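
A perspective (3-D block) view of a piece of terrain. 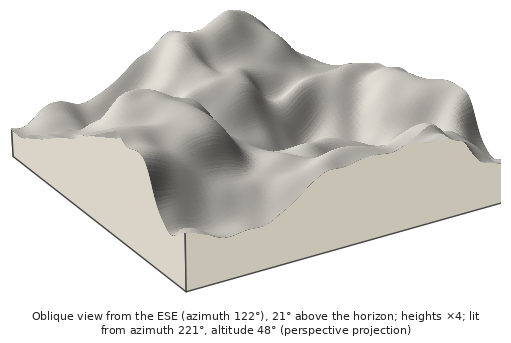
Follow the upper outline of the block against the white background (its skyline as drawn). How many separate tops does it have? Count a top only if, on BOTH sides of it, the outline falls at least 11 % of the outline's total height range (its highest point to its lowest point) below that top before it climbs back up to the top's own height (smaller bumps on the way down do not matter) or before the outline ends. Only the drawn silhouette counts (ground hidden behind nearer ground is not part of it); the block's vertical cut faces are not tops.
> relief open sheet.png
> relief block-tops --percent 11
1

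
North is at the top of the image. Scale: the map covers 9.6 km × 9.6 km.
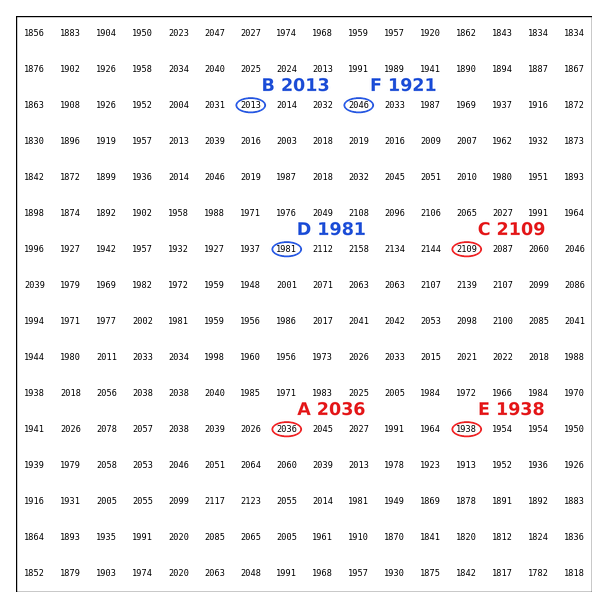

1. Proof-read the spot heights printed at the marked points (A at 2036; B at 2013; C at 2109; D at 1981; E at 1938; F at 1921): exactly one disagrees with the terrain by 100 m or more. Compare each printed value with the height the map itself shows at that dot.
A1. F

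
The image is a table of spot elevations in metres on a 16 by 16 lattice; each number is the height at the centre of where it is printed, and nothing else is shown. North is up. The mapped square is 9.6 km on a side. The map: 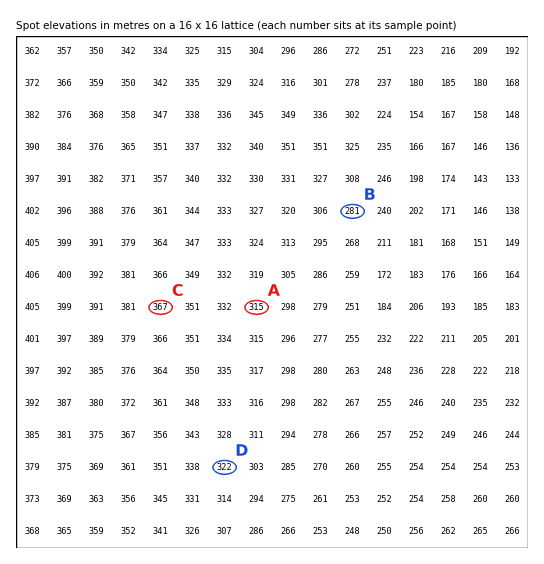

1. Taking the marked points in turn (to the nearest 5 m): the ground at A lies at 315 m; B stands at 280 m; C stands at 365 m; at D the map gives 320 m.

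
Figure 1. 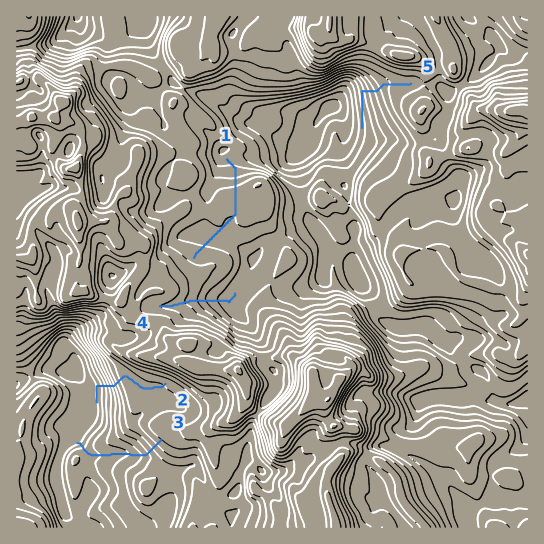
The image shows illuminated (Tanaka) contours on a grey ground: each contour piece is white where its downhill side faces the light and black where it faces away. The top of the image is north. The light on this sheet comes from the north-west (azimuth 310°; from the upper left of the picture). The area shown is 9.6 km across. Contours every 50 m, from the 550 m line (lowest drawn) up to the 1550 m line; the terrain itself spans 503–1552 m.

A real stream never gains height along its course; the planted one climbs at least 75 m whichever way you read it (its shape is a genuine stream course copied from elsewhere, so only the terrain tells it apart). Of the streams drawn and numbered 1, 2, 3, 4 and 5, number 1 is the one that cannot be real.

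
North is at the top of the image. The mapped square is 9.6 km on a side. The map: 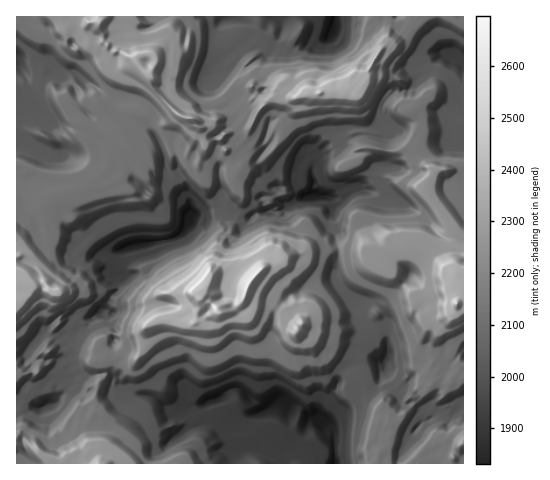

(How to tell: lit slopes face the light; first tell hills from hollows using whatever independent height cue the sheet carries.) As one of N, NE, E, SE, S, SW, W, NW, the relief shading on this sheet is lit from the NW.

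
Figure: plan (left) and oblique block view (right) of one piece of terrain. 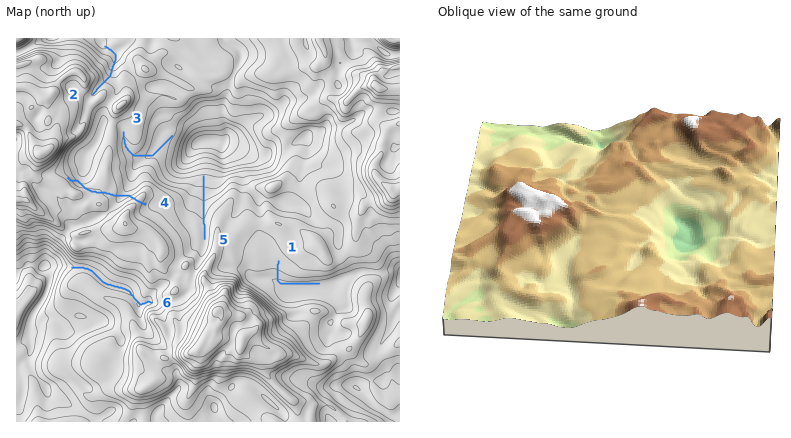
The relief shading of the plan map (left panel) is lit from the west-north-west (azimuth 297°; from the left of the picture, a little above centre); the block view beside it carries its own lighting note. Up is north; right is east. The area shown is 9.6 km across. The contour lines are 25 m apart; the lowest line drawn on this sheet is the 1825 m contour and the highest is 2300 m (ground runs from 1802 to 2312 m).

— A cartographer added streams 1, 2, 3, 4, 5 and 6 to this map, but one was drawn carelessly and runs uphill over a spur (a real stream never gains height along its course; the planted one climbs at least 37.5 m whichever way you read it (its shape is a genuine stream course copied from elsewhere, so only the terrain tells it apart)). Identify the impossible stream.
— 4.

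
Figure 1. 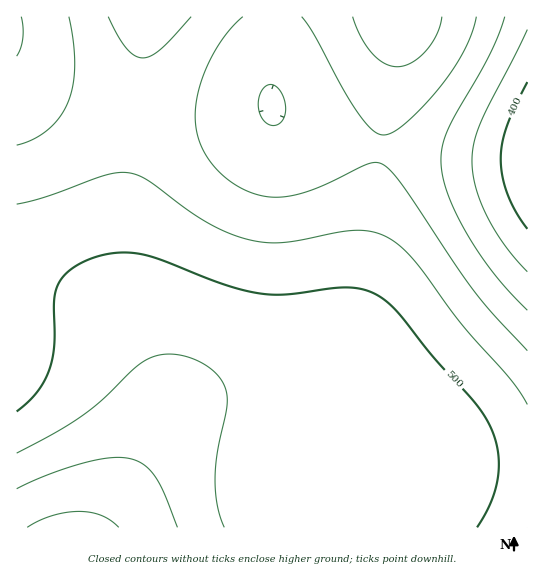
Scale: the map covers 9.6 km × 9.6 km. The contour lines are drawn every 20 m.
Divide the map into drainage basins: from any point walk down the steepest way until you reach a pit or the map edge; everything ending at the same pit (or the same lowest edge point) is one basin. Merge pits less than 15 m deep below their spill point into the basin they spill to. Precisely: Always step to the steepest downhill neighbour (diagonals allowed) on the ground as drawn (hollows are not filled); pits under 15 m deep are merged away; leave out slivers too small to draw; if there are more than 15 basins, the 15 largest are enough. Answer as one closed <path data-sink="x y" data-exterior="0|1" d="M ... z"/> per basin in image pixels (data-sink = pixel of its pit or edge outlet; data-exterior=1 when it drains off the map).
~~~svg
<path data-sink="527 155" data-exterior="1" d="M527 16l-128 1-3 36-15 80-21 153-15 63-12 29-8 7-31-2-56 5-29 8-18 8-19 15-17 22-41 68 26-50 16-41 1-29-8-26-18-28-20-18-16-10-40-16-29-6-10 1 1 242 511-1z"/><path data-sink="271 105" data-exterior="0" d="M398 16l-253 1-21 182-1 71 8 32 25 60 5 33-2 19-6 16-26 57 36-57 12-14 16-12 18-8 29-8 56-5 31 2 8-7 12-29 15-63 21-153 16-90z"/><path data-sink="17 30" data-exterior="1" d="M145 16l-129 1 0 268 34 4 29 10 23 12 17 13 21 23 13 26 4 16 0 30 4-24-2-22-7-23-21-48-8-32 1-71 19-149z"/>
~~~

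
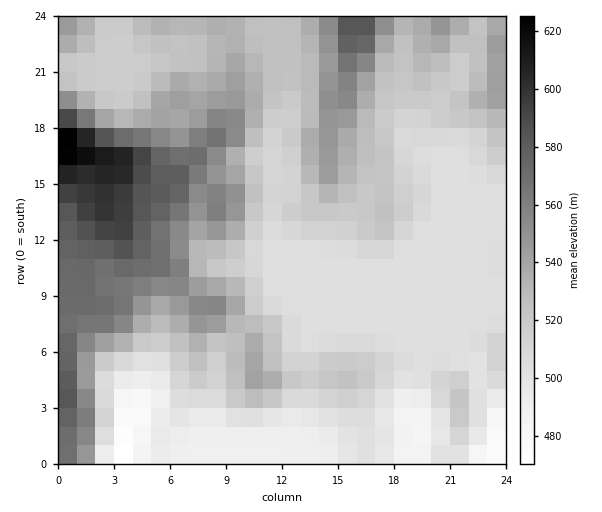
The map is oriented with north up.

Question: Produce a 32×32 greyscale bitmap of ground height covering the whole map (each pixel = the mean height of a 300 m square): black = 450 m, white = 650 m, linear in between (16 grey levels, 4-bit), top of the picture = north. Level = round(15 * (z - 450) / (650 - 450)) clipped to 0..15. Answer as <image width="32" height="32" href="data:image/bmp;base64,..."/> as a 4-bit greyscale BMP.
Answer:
<image width="32" height="32" href="data:image/bmp;base64,Qk12AgAAAAAAAHYAAAAoAAAAIAAAACAAAAABAAQAAAAAAAACAAATCwAAEwsAABAAAAAAAAAAAAAAABEREQAiIiIAMzMzAERERABVVVUAZmZmAHd3dwCIiIgAmZmZAKqqqgC7u7sAzMzMAN3d3QDu7u4A////AJhjEjMzMzMzMzM0QzI0QyKZYyIzMzMzMzMzREQyNEQimXQiMzMzMzMzM0REMjRVMql0IiNENEREM0REQzI0VTKpdCIjRERWZURFVUQzNWUzqWQzM0VVVnZVVVVUREVURKhkQzRVVWd2VVVlVUREVEWoZVREVlVnZVVVVVVERERFqXdlVVZlZmVERERERERERZmIh2ZndmZlRERERERERESZmZdmd4hmVUREREREREREmZmYd3iIdlRERERERERERJmZmIiHd2VERERERERERESZmZmZl2ZVREREREREREREmZmqmYdlVURERERERERERJqqqpmGZmVEREREVURERESqq7qZh3d1REVVVVVUREREqru6mZeIdlRVVVVmVERERKu7uqqYiIZVVVVVVlVERES7u7qqqIiGVVVmZVVVREREy7zLqqmHdlVVd2ZlVURERNzMy6mZh2VVVnd2ZVRERFXtzLupiZh2VVZ3dmVERERV3LmYiHiZh1VWd3ZlRFREVrqHZnd3iIdlVnd2ZVVVVWaYZVZnd3d3ZVVoh2VVVWZndlVVZ3d3d2ZWeIdlVVVWd1VVVVZmZ3dmZmiIZVZlVWdVVVVVZmZ2ZmZnmHZWZlVnZlVVVVVmZmZmZ5qGZmZVZ3dlVWZmZmZmZniql2Z3ZWd3ZVZmZmZmZmZ4q5dmd3Zn"/>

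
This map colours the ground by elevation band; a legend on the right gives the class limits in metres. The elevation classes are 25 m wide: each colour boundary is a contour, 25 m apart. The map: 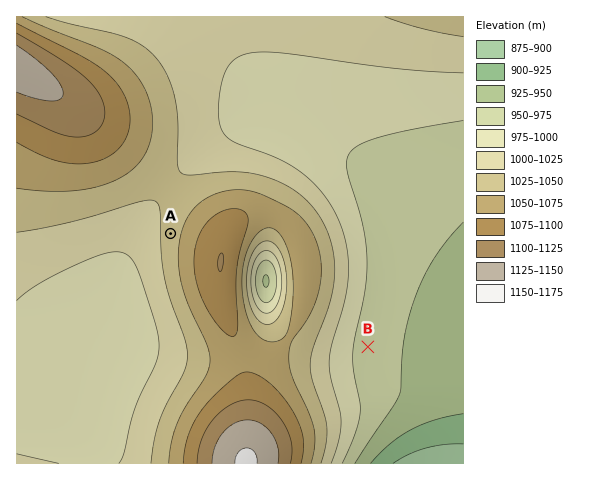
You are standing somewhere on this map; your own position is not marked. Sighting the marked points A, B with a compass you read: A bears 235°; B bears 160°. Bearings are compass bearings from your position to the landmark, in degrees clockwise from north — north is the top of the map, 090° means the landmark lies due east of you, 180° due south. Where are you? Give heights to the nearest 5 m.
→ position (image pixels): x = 295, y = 147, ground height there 990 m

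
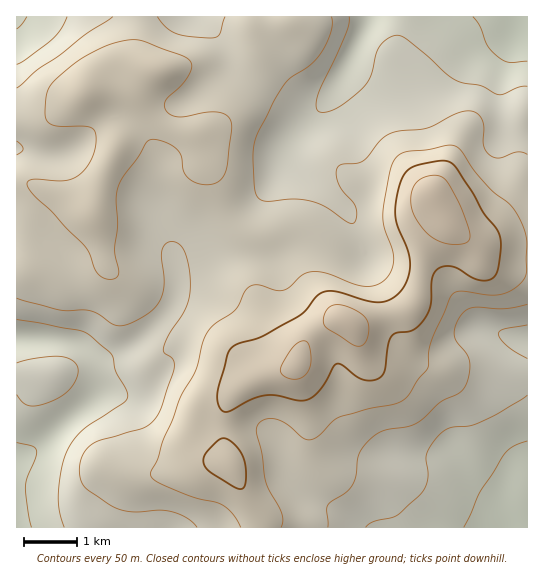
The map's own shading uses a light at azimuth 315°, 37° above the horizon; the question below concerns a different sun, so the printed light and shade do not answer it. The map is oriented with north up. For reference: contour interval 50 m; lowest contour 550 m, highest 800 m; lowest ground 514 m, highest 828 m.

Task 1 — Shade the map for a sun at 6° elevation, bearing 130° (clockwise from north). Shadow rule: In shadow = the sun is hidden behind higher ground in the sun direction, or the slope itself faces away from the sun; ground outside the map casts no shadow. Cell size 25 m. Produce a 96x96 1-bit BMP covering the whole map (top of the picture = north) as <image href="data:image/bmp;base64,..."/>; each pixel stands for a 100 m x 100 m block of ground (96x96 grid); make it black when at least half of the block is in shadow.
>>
<image width="96" height="96" href="data:image/bmp;base64,Qk2+BAAAAAAAAD4AAAAoAAAAYAAAAGAAAAABAAEAAAAAAIAEAAATCwAAEwsAAAIAAAAAAAAA////AAAAAAAAAAAAAAAAAAAAAAAAAAAAAAAAAAAAAAAAAAAAAAAAAAAAAAAAAAAAAAAAAAAAAAAAAAAAAAAAAAAAAAAAAAAAAAAAAAAAAAAAAAAAAAAAAAAAAAAAgAAAAAAAAAAAAAABwAAAAAAAAAAAAAAB4AAAAAAAAAAAAAAD4AAAAAAAAAAAAAAD8AAAAAAAAAAAAAAH+AAAAAAAAAAAAAAH/AAAAAAAAAAAAAAH/gAAAAAAAAAAAAAH/gAAAAAAAAAAAAAH/wA4AAAAAAAAAAAH/4B8AAAAAAAAAAAD/4D8AAAAAAAAAAAB/8H+AAAAAAAAAAAA/8P+AAAAAAAAAAAAH4P/AAAAAAAAAAAAAAf/AAAAAAAAAAAAAAf/AAAAAAAAAAAAAAf/gAAAAAAAAAAAAAP/wAAAAAAAAAAAAAH/wAAAAAAAAAAAAAB/4AAAAAAAAAAAAAB/4AAAAAAAAAAAAAA/8AAAAAAAAAAAAAAf8AAAAAAAAAAAAAAP8AAAAAAAAAAAAAAD+AAAAAAAAAAAAAAD+AAAAAAAAAAAAAAB+AAAAAAAAAAAAAAB/ABwAAAAAAAAAAAA/gD4AAAAAAAAAAAA/gD8AAAAAAAAAAAA/gD+AAAAAAAAAAAAeAD/wAAAAAAAAAAAAAB/4AAAAAAAAAAAAAB/8AAAAAAAAAAAAAA/+AAAAAAAAAAAAAA/+D8AAAAAAAAAAAA/8H+AAAAAAAAAAAA/4H/AAAAAAAAAAAA/gP/AAAAAAAAAAAA+AP/AAAAAAAAAAAA4AP/AAAAAAAAAAAAAAH/AAAAAAAAAAAAAAH/AAAAAAAAAAAAAAD+AAAAAAAAAAAAAAB8AAAAAAAAAAAAAAAgAAAAAAAAAAAAAAAAAAAAAAAAAAAAAAAAAAAAAAAAAAAAAAAYAAAAAAAAAAAAAAA8AAAAAAAAAAAAAAB8AAAAAAAAAAAAAAD+AAAAAAAAAAAAAAH+AAAAAAAAAAAAAAH/AAAAAAAAAAAAAAH/AAAAAAAAAAAAAAP/gAAAAAAAAAAAAAP/wAAAAAAAAAAAAAP/8AAAAAAAAAAAAAP/+AAAADAAAAAAAAf//AAAADgAAAAAAAf//AAAADwAAAAAAAf//gAAADwAAAAAAA///gAAAAwAAAAAAA///gAAAAAAAAAAAA///gAAAAAAAAAAAB///AAAAAAAAAAAAB//8AAAAAAAAAAAAB/+AAAAAAAAAAAAAB/gAAAAAAAAAAAAAA4AAAAAAAAAAAAAAAAAAAAAAAAAAAAAAAAAAAAAAAAAAAAAAAAAAAAAAAAAAAAAAAAAAAABwAAAAAAAAAAAAAAD4QAAAAAAAAAAAAAD/4AAAAAAAAAAAAAD/8AAAAAAAAAAAAAD/8AAAAAAAAAAAAAD/+AAAAAAAAAAAAAD//AAAAAAAAAAAAAD//wAAAAAAAAAAAAD//4AAAAAAAAAAAAD//+AAAAAAAAAAAAD//+AAAAAAAAAAAAD//8AAAAAAAAAAAAD//gAAAAAAAAAAAAD/8AAAAAAAAAAAAAA="/>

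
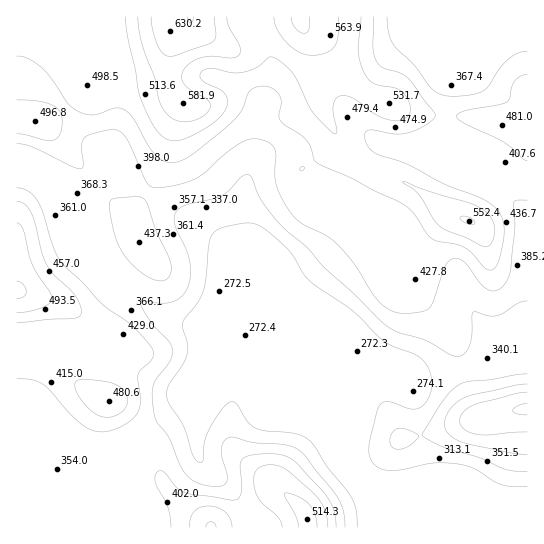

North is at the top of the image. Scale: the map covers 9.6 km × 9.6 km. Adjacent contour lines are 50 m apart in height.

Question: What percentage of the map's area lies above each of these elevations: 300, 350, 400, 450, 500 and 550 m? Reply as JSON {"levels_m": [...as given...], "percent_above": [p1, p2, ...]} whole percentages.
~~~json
{"levels_m": [300, 350, 400, 450, 500, 550], "percent_above": [82, 72, 48, 25, 10, 3]}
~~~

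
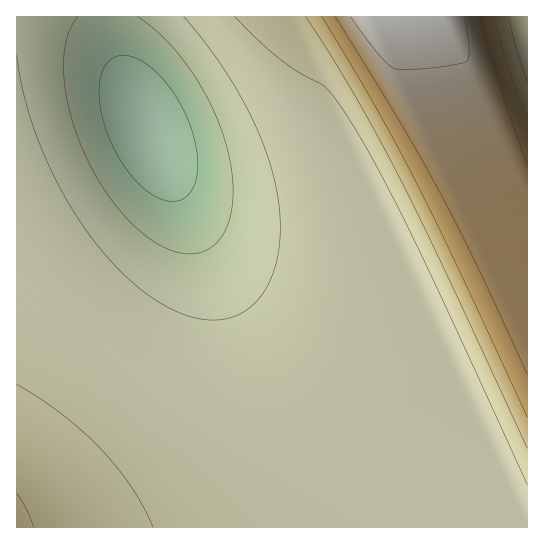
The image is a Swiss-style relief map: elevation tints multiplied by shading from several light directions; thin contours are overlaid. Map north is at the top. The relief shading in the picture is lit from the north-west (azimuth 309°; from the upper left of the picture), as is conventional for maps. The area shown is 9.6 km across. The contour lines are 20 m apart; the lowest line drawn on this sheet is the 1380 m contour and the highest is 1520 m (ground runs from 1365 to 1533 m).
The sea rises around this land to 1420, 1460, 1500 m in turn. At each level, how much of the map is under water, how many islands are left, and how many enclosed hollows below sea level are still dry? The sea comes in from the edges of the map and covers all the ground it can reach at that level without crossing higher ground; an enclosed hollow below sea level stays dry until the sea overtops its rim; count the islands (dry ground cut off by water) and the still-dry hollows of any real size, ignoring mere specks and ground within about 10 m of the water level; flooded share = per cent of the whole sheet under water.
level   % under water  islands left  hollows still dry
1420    22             0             0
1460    83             0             0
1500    89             0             0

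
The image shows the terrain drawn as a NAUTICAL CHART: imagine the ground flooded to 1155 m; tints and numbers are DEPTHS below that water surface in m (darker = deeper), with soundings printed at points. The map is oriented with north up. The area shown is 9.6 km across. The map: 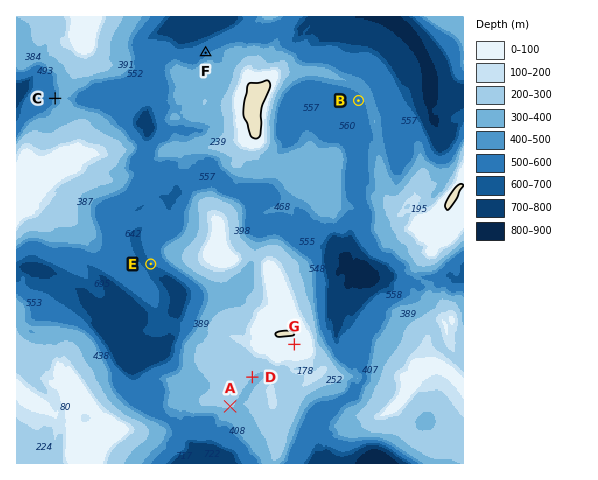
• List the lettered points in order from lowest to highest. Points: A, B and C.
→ B C A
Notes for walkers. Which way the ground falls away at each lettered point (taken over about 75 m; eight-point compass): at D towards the SE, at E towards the SW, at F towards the NW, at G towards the S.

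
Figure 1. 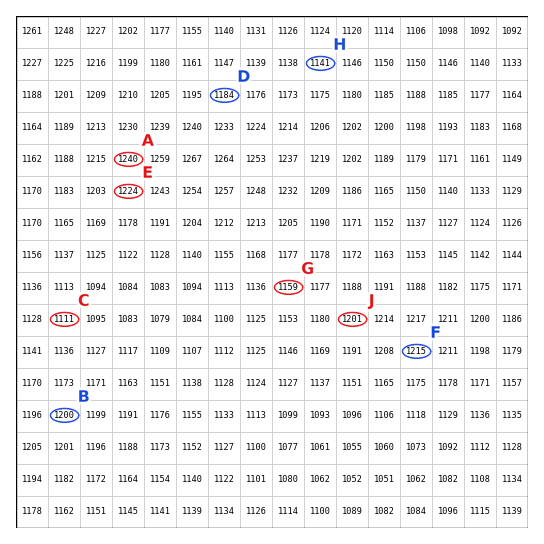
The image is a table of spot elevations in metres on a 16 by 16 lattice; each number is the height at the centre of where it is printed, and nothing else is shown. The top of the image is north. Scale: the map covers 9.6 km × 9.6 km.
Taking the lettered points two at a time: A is higher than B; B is higher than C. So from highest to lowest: A B C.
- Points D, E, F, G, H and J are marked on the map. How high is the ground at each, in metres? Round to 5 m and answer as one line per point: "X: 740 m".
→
D: 1185 m
E: 1225 m
F: 1215 m
G: 1160 m
H: 1140 m
J: 1200 m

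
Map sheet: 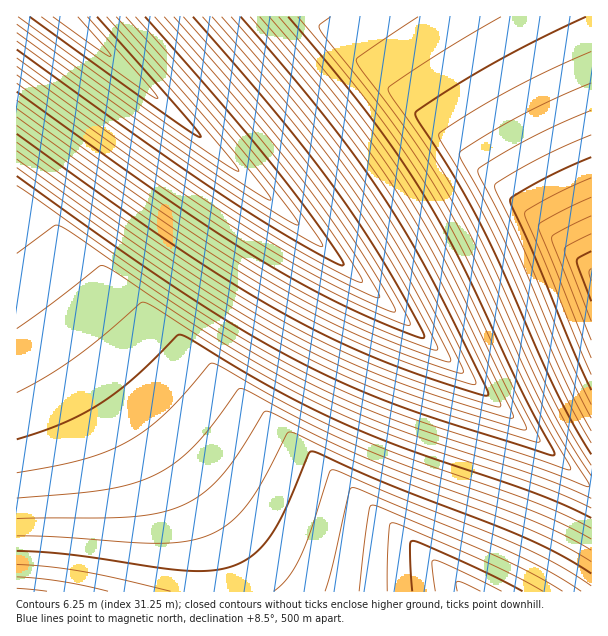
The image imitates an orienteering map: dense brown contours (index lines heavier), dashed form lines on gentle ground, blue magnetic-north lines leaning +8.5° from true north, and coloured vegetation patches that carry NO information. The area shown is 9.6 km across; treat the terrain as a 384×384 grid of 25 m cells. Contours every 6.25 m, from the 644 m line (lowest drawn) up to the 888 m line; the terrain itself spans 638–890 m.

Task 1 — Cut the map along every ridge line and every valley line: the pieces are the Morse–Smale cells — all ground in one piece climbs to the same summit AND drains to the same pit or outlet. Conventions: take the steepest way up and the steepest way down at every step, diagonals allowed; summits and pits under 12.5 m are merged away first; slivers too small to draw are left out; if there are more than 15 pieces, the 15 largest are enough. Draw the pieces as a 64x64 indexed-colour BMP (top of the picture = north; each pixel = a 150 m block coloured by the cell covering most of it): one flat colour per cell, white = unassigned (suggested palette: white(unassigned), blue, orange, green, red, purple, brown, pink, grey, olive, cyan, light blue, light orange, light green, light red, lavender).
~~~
<image width="64" height="64" href="data:image/bmp;base64,Qk12CAAAAAAAAHYAAAAoAAAAQAAAAEAAAAABAAQAAAAAAAAIAAATCwAAEwsAABAAAAAAAAAA////ALR3HwAOf/8ALKAsACgn1gC9Z5QAS1aMAMJ34wB/f38AIr28AM++FwDox64AeLv/AIrfmACWmP8A1bDFADMzMzMzMzMzMzMzMRERERERERERERERERERERERERERMzMzMzMzMzMzMzMxEREREREREREREREREREREREREREzMzMzMzMzMzMzMzERERERERERERERERERERERERERETMzMzMzMzMzMzMzMRERERERERERERERERERERERERERMzMzMzMzMzMzMzMREREREREREREREREREREREREREREzMzMzMzMzMzMzMxERERERERERERERERERERERERERETMzMzMzMzMzMzMxERERERERERERERERERERERERERERMzMzMzMzMzMzMzEREREREREREREREREREREREREREREzMzMzMzMzMzMzERERERERERERERERERERERERERERETMzMzMzMzMzMzMRERERERERERERERERERERERERERERMzMzMzMzMzMzMREREREREREREREREREREREREREREREzMzMzMzMzMzMxERERERERERERERERERERERERERERETMzMzMzMzMzMxERERERERERERERERERERERERERERESMzMzMzMzMzMxERERERERERERERERERERERERERERESIzMzMzMzMzMzERERERERERERERERERERERERERERESIjMzMzMzMzMzERERERERERERERERERERERERERERESIiMzMzMzMzMzEREREREREREREREREREREREREREREiIiIzMzMzMzMzMREREREREREREREREREREREREREREiIiIjMzMzMzMzMREREREREREREREREREREREREREREiIiIiMzMzMzMzMREREREREREREREREREREREREREREiIiIiIzMzMzMzMREREREREREREREREREREREREREREiIiIiIjMzMzMzMxEREREREREREREREREREREREREREiIiIiIiMzMzMzMxEREREREREREREREREREREREREREiIiIiIiIzMzMzMxEREREREREREREREREREREREREREiIiIiIiIjMzMzMxEREREREREREREREREREREREREREiIiIiIiIiMzMzMzERERERERERERERERERERERERERIiIiIiIiIiIzMzMzERERERERERERERERERERERERERIiIiIiIiIiIjMzMzERERERERERERERERERERERERERIiIiIiIiIiIiMzMzERERERERERERERERERERERERERIiIiIiIiIiIiIzMzMRERERERERERERERERERERERERIiIiIiIiIiIiIjMzMRERERERERERERERERERERERERIiIiIiIiIiIiIiMzMRERERERERERERERERERERERERIiIiIiIiIiIiIiIzMRERERERERERERERERERERERERIiIiIiIiIiIiIiIjMxERERERERERERERERERERERERIiIiIiIiIiIiIiIiMxERERERERERERERERERERERESIiIiIiIiIiIiIiIiIxERERERERERERERERERERERESIiIiIiIiIiIiIiIiIhERERERERERERERERERERERESIiIiIiIiIiIiIiIiIiERERERERERERERERERERERESIiIiIiIiIiIiIiIiIiIRERERERERERERERERERERESIiIiIiIiIiIiIiIiIiIhERERERERERERERERERERESIiIiIiIiIiIiIiIiIiIiERERERERERERERERERERESIiIiIiIiIiIiIiIiIiIiIRERERERERERERERERERESIiIiIiIiIiIiIiIiIiIiIhERERERERERERERERERESIiIiIiIiIiIiIiIiIiIiIiEREREREREREREREREREiIiIiIiIiIiIiIiIiIiIiIiIREREREREREREREREREiIiIiIiIiIiIiIiIiIiIiIiIhEREREREREREREREREiIiIiIiIiIiIiIiIiIiIiIiIiEREREREREREREREREiIiIiIiIiIiIiIiIiIiIiIiIiIREREREREREREREREiIiIiIiIiIiIiIiIiIiIiIiIiIhEREREREREREREREiIiIiIiIiIiIiIiIiIiIiIiIiIiEREREREREREREREiIiIiIiIiIiIiIiIiIiIiIiIiIiIREREREREREREREiIiIiIiIiIiIiIiIiIiIiIiIiIiIhERERERERERERIiIiIiIiIiIiIiIiIiIiIiIiIiIiIiERERERERERERIiIiIiIiIiIiIiIiIiIiIiIiIiIiIiIRERERERERERIiIiIiIiIiIiIiIiIiIiIiIiIiIiIiIhERERERERERIiIiIiIiIiIiIiIiIiIiIiIiIiIiIiIiERERERERERIiIiIiIiIiIiIiIiIiIiIiIiIiIiIiIiIRERERERERIiIiIiIiIiIiIiIiIiIiIiIiIiIiIiIiIhERERERERIiIiIiIiIiIiIiIiIiIiIiIiIiIiIiIiIiERERERERIiIiIiIiIiIiIiIiIiIiIiIiIiIiIiIiIiIRERERERIiIiIiIiIiIiIiIiIiIiIiIiIiIiIiIiIiIhERERESIiIiIiIiIiIiIiIiIiIiIiIiIiIiIiIiIiIiERERESIiIiIiIiIiIiIiIiIiIiIiIiIiIiIiIiIiIiIRERESIiIiIiIiIiIiIiIiIiIiIiIiIiIiIiIiIiIiIhERESIiIiIiIiIiIiIiIiIiIiIiIiIiIiIiIiIiIiIi"/>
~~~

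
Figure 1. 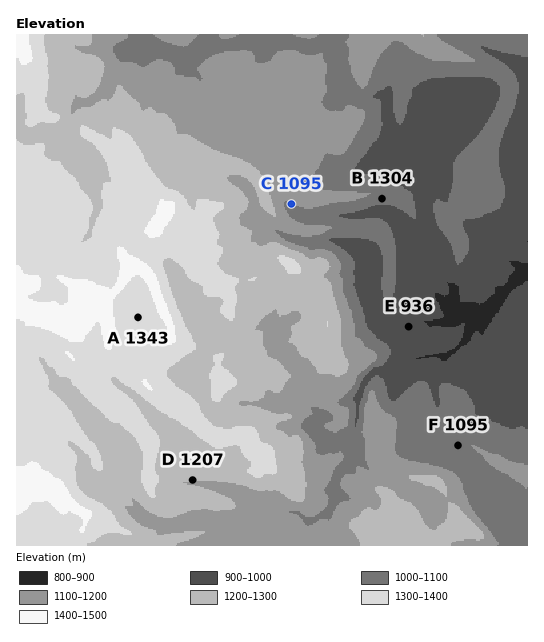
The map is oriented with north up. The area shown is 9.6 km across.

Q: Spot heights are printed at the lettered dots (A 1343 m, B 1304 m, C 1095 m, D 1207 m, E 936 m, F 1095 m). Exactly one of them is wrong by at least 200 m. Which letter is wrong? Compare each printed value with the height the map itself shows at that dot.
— B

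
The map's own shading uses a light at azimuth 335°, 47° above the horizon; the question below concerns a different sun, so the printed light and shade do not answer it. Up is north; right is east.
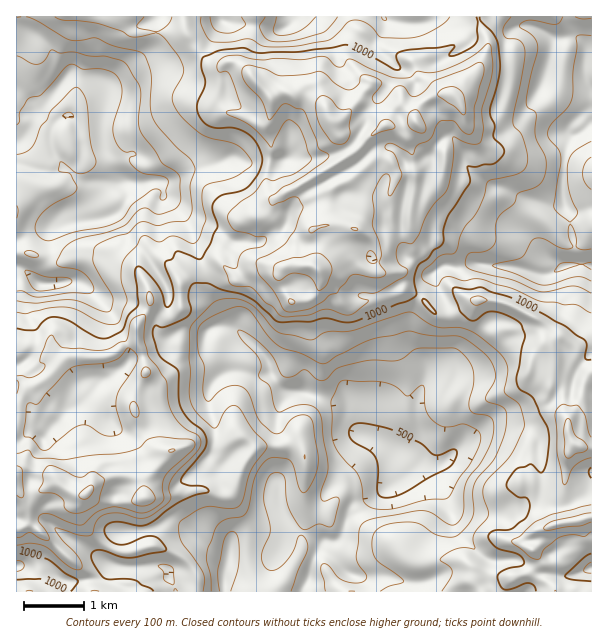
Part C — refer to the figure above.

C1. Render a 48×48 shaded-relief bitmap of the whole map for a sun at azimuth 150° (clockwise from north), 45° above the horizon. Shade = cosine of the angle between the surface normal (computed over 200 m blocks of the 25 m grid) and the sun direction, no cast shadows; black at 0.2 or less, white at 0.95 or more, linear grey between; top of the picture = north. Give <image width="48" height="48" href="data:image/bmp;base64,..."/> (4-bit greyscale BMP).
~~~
<image width="48" height="48" href="data:image/bmp;base64,Qk32BAAAAAAAAHYAAAAoAAAAMAAAADAAAAABAAQAAAAAAIAEAAATCwAAEwsAABAAAAAAAAAAAAAAABEREQAiIiIAMzMzAERERABVVVUAZmZmAHd3dwCIiIgAmZmZAKqqqgC7u7sAzMzMAN3d3QDu7u4A////ACaJunZ3eaqruomIvJl0V4m7l4qqrdp3UzebzJiJmaqqu4mYrKmYiJq8uYmYaLyruJq7y7y83cupy5qpm8iamau7uoiKmJy87u3Lq9yrzcub3Jq6msmZd5qph1aauq3bzv7bzuupmaq83bu7qsy5dniJhTRnd3ru3c293/7d7czM3ty7q8zKdCNXdkJFVDSL3bzM3//t//7t7/26q8vLhBATV2RXiGM1Vszbrf/b3/7u3f3Km8usqFMiV2Vpu6h4dLq7mM24m927u93Kityqu6hlZlNGm7qKubmIdXu5i+/Jmb7smd25q7qYdkECWKmKzIhEZVeIiu/8qa7+ucy5mrqqqWIBJYh672Y0Z1VneK7+u6zuy7upiaqqvKYiNIhn3nd1eHZndmacurmZmqqpmru7vMpjRXhVqrqneJmJmHZGiJh2WKvLu7vLvNynVnhmmbvKiJqauqhmd4mYRHrMy7u7u8zLh4h2irzLqZmJq7qYdomqY1rMu7q6mrqsupmGeqvMuph3u7u6dXmruZzczLu7mZlnmrqoeZm8y6llq6zMp3mq3c3u3czMqZmFV6u7mIib3dyleYvLypqqzd7+3d3MuqmYZYq7uJmZqqvbh5q6u6q7zc3v7d3dzLuql2q7ypiZh2RruqvKqqq7zN3e7t3e7ty7uXirqmZoh2MWzMzdqqqr3d3u/u3d7u3LupmJiVQ1dlQRnc7v7cqb7/7u//7czd3su6h2iDEBNFVBbazf/+uZz//u7//suqvduoVniEEAA2h1apq979uprN/tze7siHZ4dTI1Znd1RoiHd6nMzNyru77t3e3bdlMSEjMRNKzNypmHeKm7qpqZu7zd3N3Nx2U0RXh0Nby6u5h2eYiImHZVeIm8y7u+/su7u8zMu6l2Z3d1eGZVeIZDRnm8zLzN7+7t3czMzah1IhEkZlVlabunV6q8zKzdzd3czMzLqsu5ZTEBNDRlaKzchXmqq7vM3NzMzMy6mM3cuphRJDRmZ3m8t2iIm8u83d3N3LupmLzdy7qVN1RWVDR6y5mqqry73t3c3My6qaq8zLqYeIZVRDFFerqru7zLvd3c3d3bmZmZq8y7q6hmVVI1Imu7u7u7rNze7t3biImqu8zLq7uZh3ZZcyWsu7u7q9zN7dzLdpqqu6q6qau7y6iLuHibzLvNys7czLqqZJmaq6qqqqu83cqsyonMrNze687sqqqqdKmZm7mZmqu83tq92om8qLy97s7buqzMqLqZq7mHeaqqvMut64iayGmazd3LzKzdy7upqrqHV5mImqqs7Id3und2vMzdvbm93MzJmqqYZoh2iZqqu5d3i5ZkaJvezdqczMzcmruph4h3iomYd3d3d3RWIUjOzNybzLze3Ny6mImHeXRWVVZ3ZEVoUQOczN2qzLvN7d3cupqXM0EAARNWVXdmhzE7u826zLvM3t3d26q4MAMgAAA1iHZEV4Y4qKu6vczM3dzMy5mpYzaGIAEkiXZmZniHqZvczczM3d3MuXiadVe7gzMkd3Z4h3eXy5zu3Q=="/>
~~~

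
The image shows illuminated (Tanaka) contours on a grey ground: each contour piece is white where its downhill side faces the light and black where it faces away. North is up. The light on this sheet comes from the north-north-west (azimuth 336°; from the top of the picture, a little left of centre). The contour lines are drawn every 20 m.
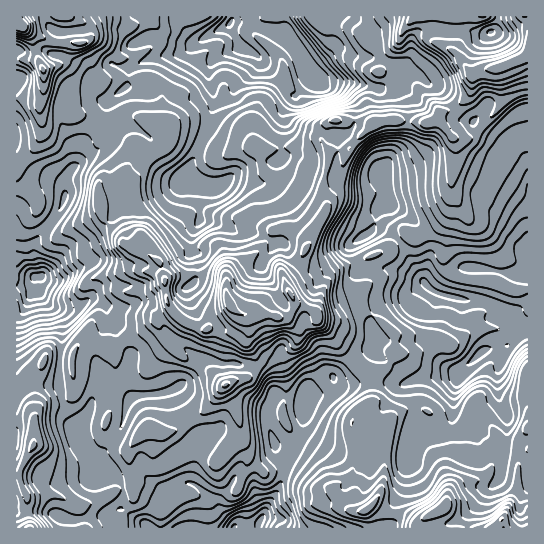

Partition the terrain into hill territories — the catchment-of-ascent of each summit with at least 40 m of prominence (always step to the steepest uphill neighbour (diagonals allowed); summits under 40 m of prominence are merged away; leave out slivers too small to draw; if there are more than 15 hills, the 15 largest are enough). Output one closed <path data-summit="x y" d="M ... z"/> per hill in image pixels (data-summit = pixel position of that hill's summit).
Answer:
<path data-summit="229 302" d="M329 16l-148 0-1 3 5 11 10 10 5 1-18 12-24 3-25 9-4 5-2 16-19 15-9 32-18 14-5 18-9 12-2 14-8-6-18 2-11 8-12 16 0 103 8-4 11-20 2-13 0 12 3 5 17 19 4 8 2 10-4 38 0 17 2 13 28 51 26 24 8 13-2 20-10 7 0 8 3 6 144 0 6-13-1-4 2 0 15-25 5-25 16-23 5-42 23-4 4-6 1-6 5 5 12 0 20-6 10 0 12 5 12 0 20-7 21-2 13 1 4-6 19-18 12-5 13-2 21-15-1-54-17-1-29-7-16 0-6 9-5 20-16-4-9-5-5-6 5-24 0-8-4-11-7-14-11-10-16-10-6-30-15 8-12 2-17-1-6-3 2-44 9-2 6-6 3-7 0-16-4-7-12-10-6-2-11 0-1-2 5-2 25 0 30 5 16-11 2-6-6-7-6-3-13-4-16 0-21-8-24 20 1 4-3-4 0-6 18-17z"/><path data-summit="527 53" d="M527 16l-197 0-1 30-18 17 2 9 8-11 17-12 20 8 21 2 14 5 4 5 2 6-18 13-30-5-25 0-5 2 1 2 11 0 6 2 12 10 4 7 0 16-3 7-6 6-9 2-2 44 6 3 17 1 12-2 15-8 6 30 16 10 12 11 9 20 1 12-5 19 1 8 8 6 13 5 9 1 4-20 6-9 16 0 29 7 18 0z"/><path data-summit="502 519" d="M527 331l-20 14-13 2-12 5-19 18-4 6-13-1-21 2-20 7-12 0-12-5-10 0-20 6-12 0-5-5-1 6-4 6-24 5-2 18 1 15 13 10 24 12 40-1 24 2 2 2 1 8-4 22-5 13-8 11-2 19 138 0z"/><path data-summit="17 17" d="M179 16l-163 1 1 194 11-16 11-8 18-2 8 6 2-14 9-12 5-18 18-14 9-32 19-15 2-16 4-5 25-9 24-3 18-12-5-1-10-10z"/><path data-summit="30 527" d="M37 277l-2 13-11 20-8 5 0 212 97 1-2-14 10-7 2-20-8-13-26-24-28-51-2-13 4-55-2-10-4-8-17-19-3-5z"/><path data-summit="367 509" d="M303 424l-2 14-16 23-5 25-12 19-9 18 0 4 128 1 4-19 12-19 5-27-1-8-2-2-24-2-40 1-32-17-5-5z"/><path data-summit="226 385" d="M210 360l-9 0-12 17-16 13 4 13 21 33 4 1 12-5 5 0 17 10 7 12 0 8-8 16 15 6 4 5 3-16 18-18 1-5-8-27 0-13 5-12-1-15-11-14-6-2-33-3z"/>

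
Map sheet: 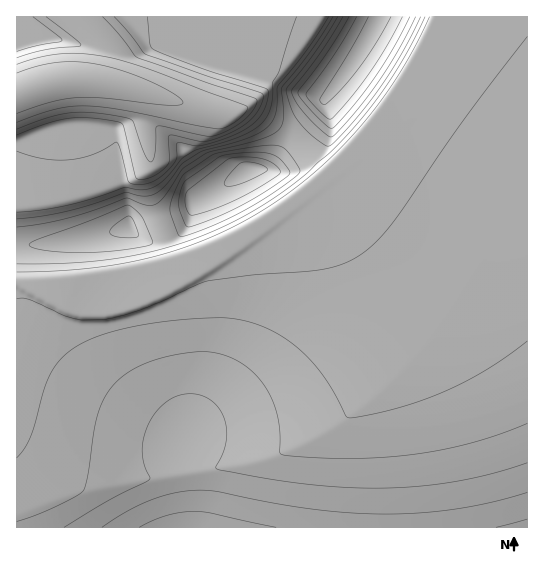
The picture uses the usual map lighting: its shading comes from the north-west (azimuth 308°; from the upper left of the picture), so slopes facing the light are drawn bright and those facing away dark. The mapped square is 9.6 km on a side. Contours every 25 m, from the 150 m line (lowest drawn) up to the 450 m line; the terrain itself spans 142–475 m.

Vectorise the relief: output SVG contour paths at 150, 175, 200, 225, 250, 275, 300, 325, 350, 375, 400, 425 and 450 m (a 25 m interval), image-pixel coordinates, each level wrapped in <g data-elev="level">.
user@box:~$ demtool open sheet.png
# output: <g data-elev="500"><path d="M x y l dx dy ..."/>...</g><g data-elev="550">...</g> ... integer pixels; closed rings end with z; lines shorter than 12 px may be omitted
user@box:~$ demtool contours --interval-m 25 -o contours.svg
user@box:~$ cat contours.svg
<g data-elev="150"><path d="M391 17l-17 29-17 25-22 24-9 9-3 1-3-3 0-4 30-47 18-34"/></g><g data-elev="175"><path d="M139 527l28-12 27-4 16 2 66 14"/><path d="M496 527l31-8"/><path d="M226 186l-2-3 2-4 15-16 5-1 9 1 9 3 3 3-3 4-18 9-13 4z"/><path d="M402 17l-16 30-20 31-27 33-6 7-4 1-17-16-6-9 29-40 22-37"/></g><g data-elev="200"><path d="M102 527l23-14 22-12 22-7 21-3 27 0 54 12 46 7 66 4 38-1 36-4 36-7 34-10"/><path d="M190 215l-5-12 0-6 2-6 41-32 13-2 20 1 10 4 9 8 0 3-4 4-36 21-29 12-17 5z"/><path d="M410 17l-17 32-20 31-24 31-14 15-4 2-5-3-13-13-12-14-3-5 30-42 21-34"/></g><g data-elev="225"><path d="M64 527l44-26 42-22-6-14-2-12 1-12 4-14 7-12 9-10 10-7 12-4 12 0 10 4 10 7 6 10 3 11 1 11-3 14-8 16 4 3 90 15 40 3 37 0 36-2 36-5 35-8 33-10"/><path d="M117 237l-7-3 0-3 1-2 13-11 6-2 5 9 3 12-8 1z"/><path d="M187 227l-3-5-5-16 0-9 4-12 4-6 33-22 25-4 22 0 12 5 10 12 1 4-3 3-37 24-35 17z"/><path d="M416 17l-19 36-22 33-29 37-12 12-4 2-12-10-14-14-9-12-3-10 29-40 22-34"/></g><g data-elev="250"><path d="M17 521l34-12 22-11 10-7 5-16 8-56 5-14 7-14 11-12 15-10 19-8 22-6 26-3 16 1 18 7 17 11 13 15 9 17 5 23 1 27 5 2 66 4 63-5 29-5 30-6 27-9 27-11"/><path d="M53 251l-17-2-7-4 9-6 47-16 42-18 7 4 8 8 11 25-2 3-4 1-37 5-29 2z"/><path d="M179 236l-9-25 0-6 4-11 9-19 28-20 8-2 32-6 26-2 9 5 13 17 1 4-4 6-44 29-43 21-23 9z"/><path d="M421 17l-20 38-24 37-31 38-13 14-6 2-16-11-14-16-6-12-5-17 31-40 21-33"/></g><g data-elev="275"><path d="M17 458l7-9 6-11 16-53 5-13 7-10 11-11 15-9 19-8 23-6 44-7 48-3 21 2 23 6 24 13 22 19 20 25 18 33 4 2 48-10 47-17 41-21 41-29"/><path d="M17 227l25-3 28-7 56-19 19 7 9 0 5-3 6-6 18-27 22-15 51-13 19-8 6-6 2-8-1-32 29-36 22-34"/><path d="M425 17l-15 30-16 27-19 27-20 25-22 24-27 24-22 17-25 16-26 15-27 12-29 11-30 8-28 5-33 4-69 2"/></g><g data-elev="300"><path d="M17 298l12 1 33 16 12 4 8 1 23 0 36-10 66-29 46-6 65-5 19-4 14-6 20-14 20-21 71-103 65-86"/><path d="M17 219l25-3 27-5 28-8 28-10 17 3 11-1 12-9 17-22 17-11 43-13 20-9 8-7 5-9 2-9 1-20 28-35 23-34"/><path d="M430 17l-14 28-16 28-20 29-20 25-22 24-23 21-25 20-28 19-25 14-28 13-30 11-28 8-30 7-32 4-72 4"/></g><g data-elev="325"><path d="M17 212l24-2 29-5 55-18 16 3 10-2 12-8 19-21 11-8 41-12 21-10 9-8 5-10 3-13 1-16 6-11 18-54"/></g><g data-elev="350"><path d="M17 151l26 8 26 1 24-5 24-13 4 8 8 32 5 2 9 0 15-5 14-13 5-8-1-13 2-2 19 3 13-3 29-10 18-12 5-7 4-9 2-11-1-5-61-19-52-20-4-6-3-27"/></g><g data-elev="375"><path d="M17 135l30-12 23-5 21 0 28 4 3 2 2 3 11 50 3 2 4 1 15-6 12-11-1-25 1-3 32 6 9 0 16-6 15-8 10-8 7-8 5-12 0-4-1-2-116-39-32-37"/><path d="M33 17l26 20 3 4-29 6-16 5"/></g><g data-elev="400"><path d="M17 129l32-12 22-4 24 0 31 5 5 1 2 3 12 32 4 7 2 1 4-8 1-25 2-3 47 10 8 0 12-4 13-7 9-8 7-8 3-8-3-3-47-15-70-26-18-22-16-18"/><path d="M46 17l31 24 4 4-1 1-34 4-29 8"/></g><g data-elev="425"><path d="M17 122l40-13 14-3 16 0 34 4 76 16 22 3 8-3 10-5 8-8 3-6-97-37-46-13-24-3-20 0-22 3-22 7"/></g><g data-elev="450"><path d="M17 113l33-11 27-4 29 0 64 7 11 0 2-3-11-9-27-14-25-9-26-6-19-2-18 0-19 4-21 7"/></g>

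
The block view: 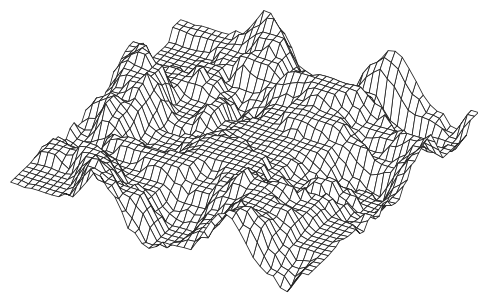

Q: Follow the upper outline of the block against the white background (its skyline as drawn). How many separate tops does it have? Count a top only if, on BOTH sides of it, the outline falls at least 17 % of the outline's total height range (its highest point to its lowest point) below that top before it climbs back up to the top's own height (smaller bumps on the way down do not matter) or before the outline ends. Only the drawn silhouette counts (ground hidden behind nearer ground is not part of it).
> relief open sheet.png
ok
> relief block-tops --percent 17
2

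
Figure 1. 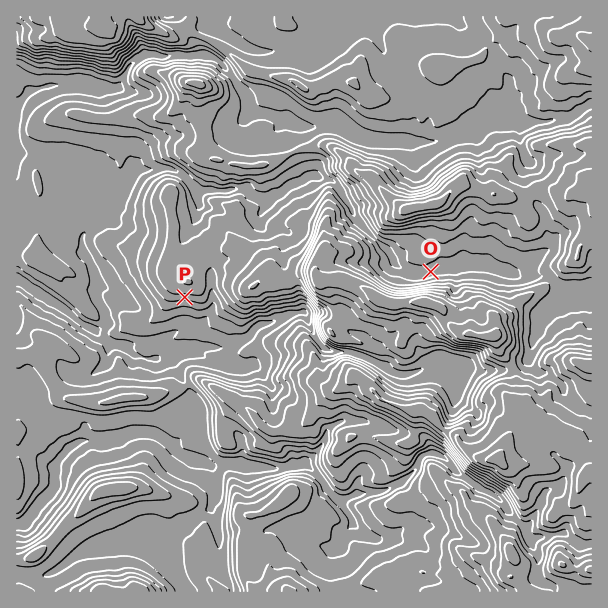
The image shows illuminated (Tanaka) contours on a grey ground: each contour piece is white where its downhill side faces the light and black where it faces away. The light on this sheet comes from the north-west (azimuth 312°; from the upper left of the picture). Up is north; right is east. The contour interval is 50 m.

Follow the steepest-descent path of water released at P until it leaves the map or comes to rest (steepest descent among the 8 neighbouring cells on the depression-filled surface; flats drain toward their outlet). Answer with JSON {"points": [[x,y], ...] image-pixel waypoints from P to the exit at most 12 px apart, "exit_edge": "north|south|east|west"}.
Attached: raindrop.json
{"points": [[185, 297], [185, 309], [185, 321], [177, 330], [165, 336], [153, 341], [141, 344], [129, 345], [117, 345], [105, 341], [93, 330], [81, 323], [69, 312], [57, 305], [45, 297], [33, 290], [21, 282], [17, 281]], "exit_edge": "west"}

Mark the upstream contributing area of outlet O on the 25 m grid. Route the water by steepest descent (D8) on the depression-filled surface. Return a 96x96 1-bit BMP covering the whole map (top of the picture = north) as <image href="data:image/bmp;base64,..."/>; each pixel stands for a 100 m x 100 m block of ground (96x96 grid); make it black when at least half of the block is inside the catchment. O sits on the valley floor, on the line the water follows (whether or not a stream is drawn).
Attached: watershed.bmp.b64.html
<image width="96" height="96" href="data:image/bmp;base64,Qk2+BAAAAAAAAD4AAAAoAAAAYAAAAGAAAAABAAEAAAAAAIAEAAATCwAAEwsAAAIAAAAAAAAA////AAAAAAAAAAAAAAAAAAAAAAAAAAAAAAAAAAAAAAAAAAAAAAAAAAAAAAAAAAAAAAAAAAAAAAAAAAAAAAAAAAAAAAAAAAAAAAAAAAAAAAAAAAAAAAAAAAAAAAAAAAAAAAAAAAAAAAAAAAAAAAAAAAAAAAAAAAAAAAAAAAAAAAAAAAAAAAAAAAAAAAAAAAAAAAAAAAAAAAAAAAAAAAAAAAAAAAAAAAAAAAAAAAAAAAAAAAAAAAAAAAAAAAAAAAAAAAAAAAAAAAAAAAAAAAAAAAAAAAAAAAAAAAAAAAAAAAAAAAAAAAAAAAAAAAAAAAAAAAAAAAAAAAAAAAAAAAAAAAAAAAAAAAAAAAAAAAAAAAEAAAAAAAAAAAAAAAMAAAAAAAAAAAAAAAMAAAAAAAAAAAAAAAcAAAAAAAAAAAAAAAcAAAAAAAAAAAAAAE8AAAAAAAAAAAAAAf8AAAAAAAAAAAAAA/8AAAAAAAAAAAAAA/8AAAAAAAAAAAAAB/8AAAAAAAAAAAAAH/8AAAAAAAAAAAAAH/8AAAAAAAAAAAAAH/8AAAAAAAAAAAAAH/8AAAAAAAAAAAAAH/8AAAAAAAAAAAAAH/8AAAAAAAAAAAAAH/8AAAAAAAAAAAAAP/8AAAAAAAAAAAAAf/8AAAAAAAAAAAAA//8AAAAAAAAAAAAA//8AAAAAAAAAAAAD//8AAAAAAAAAAAA///8AAAAAAAAAAAD///8AAAAAAAAAAAD///8AAAAAAAAAAAH///8AAAAAAAAAAAP///8AAAAAAAAAAAf///8AAAAAAAAAAAf///8AAAAAAAAAAAf///8AAAAAAAAAAAf///8AAAAAAAAAAAf///8AAAAAAAAAAAf///8AAAAAAAAAAAf///8AAAAAAAAAAA////8AAAAAAAAAAA////8AAAAAAAAAAA////8AAAAAAAAAAAf///8AAAAAAAAAAAf///8AAAAAAAAAAAf///8AAAAAAAAAAAf///8AAAAAAAAAAAf///8AAAAAAAAAAAf///8AAAAAAAAAAAf///8AAAAAAAAAAAH///8AAAAAAAAAAAD+B8cAAAAAAAAAAABwAAEAAAAAAAAAAAAAAAAAAAAAAAAAAAAAAAAAAAAAAAAAAAAAAAAAAAAAAAAAAAAAAAAAAAAAAAAAAAAAAAAAAAAAAAAAAAAAAAAAAAAAAAAAAAAAAAAAAAAAAAAAAAAAAAAAAAAAAAAAAAAAAAAAAAAAAAAAAAAAAAAAAAAAAAAAAAAAAAAAAAAAAAAAAAAAAAAAAAAAAAAAAAAAAAAAAAAAAAAAAAAAAAAAAAAAAAAAAAAAAAAAAAAAAAAAAAAAAAAAAAAAAAAAAAAAAAAAAAAAAAAAAAAAAAAAAAAAAAAAAAAAAAAAAAAAAAAAAAAAAAAAAAAAAAAAAAAAAAAAAAAAAAAAAAAAAAAAAAAAAAAAAAAAAAAAAAAAAAAAAAAAAAAAAAAAAAAAAAAAAAAAAAAAAAAAAAAAAAAAAAAAAAAAAAAAAAAAAAAAAAAAAAAAAAA="/>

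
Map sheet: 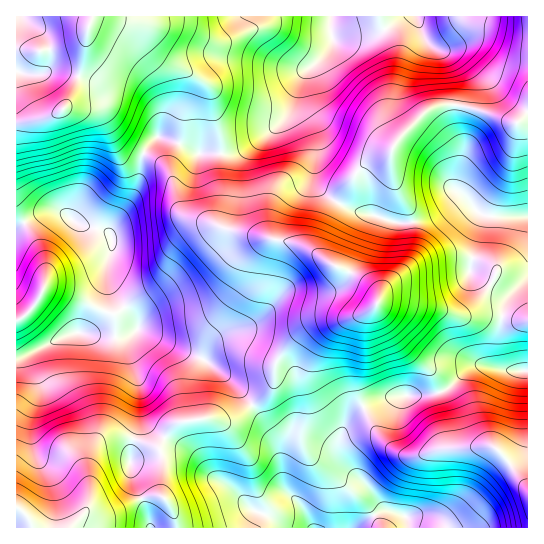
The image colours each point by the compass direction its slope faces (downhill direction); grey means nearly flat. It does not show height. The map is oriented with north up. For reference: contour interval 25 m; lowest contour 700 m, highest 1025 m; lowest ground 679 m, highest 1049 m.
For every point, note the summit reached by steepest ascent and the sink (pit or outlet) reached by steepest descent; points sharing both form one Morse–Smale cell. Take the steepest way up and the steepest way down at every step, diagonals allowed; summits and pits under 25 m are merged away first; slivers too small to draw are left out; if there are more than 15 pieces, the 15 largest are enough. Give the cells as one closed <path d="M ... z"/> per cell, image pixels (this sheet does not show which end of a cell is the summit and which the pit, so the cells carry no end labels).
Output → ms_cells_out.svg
<path d="M145 153l-4 5-1 17-4 15-25 39 1 20-5 14 0 22 2 10-1 15-7 13-8 8-6 1 2 3 33 2 17-8 36 19 30 12 22 17 23 26 4 1 18-17 3-8 0-14 2-6 22-26 19-10 25-3 19-5 8-4 7-8 2-6-12-14-9-7-29-13-27-18-76-16-15-6-24-7-8-10-6-24-5-12-9-9z"/><path d="M139 329l-17 8-25-1-19-4-7 1-55 26 0 148 11 8 6 13 37 0 13-13 6-12 2-46 5-11 6-6 13-4 15 1 24 8 5 4 6-14 12-12 21-4 32 1 22-15-25-28-18-14z"/><path d="M527 16l-122 0-24 16-8 3-40 2-1 8-7 9-21 20-5 16 1 20 11 16 5 16-1 37 4 8 10 10 9 6 19-32 9-8 21-7 13-19 25-25 6-4 8-3 22 0 29 8 23 10 14-6z"/><path d="M330 16l-237 0-6 17-3 24-5 18 16 6 14 8 25 6 13 8 9 8 3 7-1 19 17 4 23 12 36 0 31-17 20-18 19-45 13-10 15-18 1-6-2-6z"/><path d="M367 312l-24 8-25 3-19 10-22 26-2 6 0 14-3 8-7 9-13 9 25 38 6 42 2 5 16 16 12 22 95-1 0-6-5-6-18-6-20-26-17-13-9-19 2-18 7-15 15-11-6-14-1-12 7-31 1-29z"/><path d="M299 83l-6 19-8 16-20 18-27 16-40 1-23-12-18-4-13 16 15 8 9 9 5 12 6 24 8 10 44 15 63 12 27 13-1-14 17-39-18-16-4-8 1-37-5-16-12-20z"/><path d="M253 405l-23 15-32-1-21 4-12 12-5 11 3 12-2 37 11 14 5 19 135-1-11-21-16-16-2-5-6-42z"/><path d="M363 407l-10 6-9 13-5 17 1 14 8 13 17 13 20 26 18 6 4 3 2 10 119-1 0-38-20-28-13-13-6-3-46 3-25 8-11 0-14-7-14-14z"/><path d="M461 105l-22 0-10 4-29 28-8 12 0 25 4 12 13 24 3 11 11-1 16-7 20-17 7 1 13 16 7 3 41 1 1-99-15 5-23-10z"/><path d="M463 196l-4 0-20 17-16 7-11 2 1 29-2 8-4 7-24 24-4 11 19 0 29 6 32 9 32-1 26 5 10 0 1-102-46-3z"/><path d="M398 301l-19 0-11 12-4 8-1 29-7 31 3 17 4 9 31-11 37-1 11-3 24-21 9-6 34 6 19-1-1-50-10 0-26-5-32 1-25-8z"/><path d="M81 108l-16 0-18 9-31 6 1 105 24-15 17-2 20 13 24 5 8 6 2-9 19-25 8-19 1-17 4-11-18-11-11-12-13-19-5-3z"/><path d="M58 211l-17 2-25 16 1 130 9-3 41-21 11-3 8 1 7-2 8-8 7-13 1-15-2-10 0-22 5-14-1-14-9-6-24-5z"/><path d="M485 365l-10 0-5 3-28 24-11 3-44 2-16 6-7 6 15 26 20 18 8 3 11 0 25-8 46-3 6 3 13 13 19 27 1-117-19 0z"/><path d="M121 436l-19 4-9 10-4 12 0 41-6 12-12 12 104 1 1-9-4-10-11-14 2-37-3-8-6-5z"/>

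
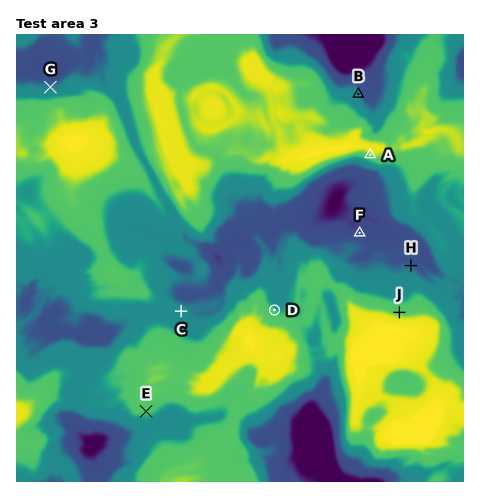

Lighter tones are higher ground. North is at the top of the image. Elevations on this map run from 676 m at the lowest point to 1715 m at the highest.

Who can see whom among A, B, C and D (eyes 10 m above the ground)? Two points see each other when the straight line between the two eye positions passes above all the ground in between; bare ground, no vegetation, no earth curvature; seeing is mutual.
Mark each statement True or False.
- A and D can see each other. True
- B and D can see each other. False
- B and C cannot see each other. True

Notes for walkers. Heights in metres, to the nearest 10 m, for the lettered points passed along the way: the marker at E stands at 1360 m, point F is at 1020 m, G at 1140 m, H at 1080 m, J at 1370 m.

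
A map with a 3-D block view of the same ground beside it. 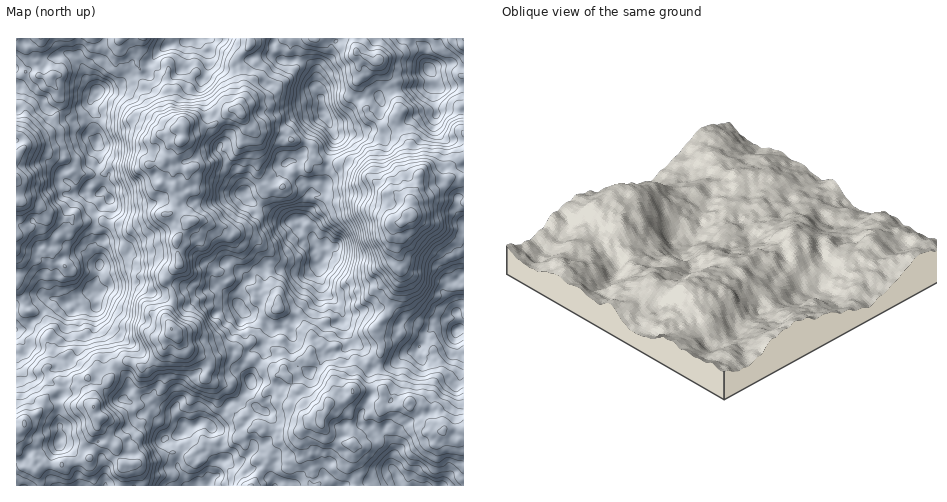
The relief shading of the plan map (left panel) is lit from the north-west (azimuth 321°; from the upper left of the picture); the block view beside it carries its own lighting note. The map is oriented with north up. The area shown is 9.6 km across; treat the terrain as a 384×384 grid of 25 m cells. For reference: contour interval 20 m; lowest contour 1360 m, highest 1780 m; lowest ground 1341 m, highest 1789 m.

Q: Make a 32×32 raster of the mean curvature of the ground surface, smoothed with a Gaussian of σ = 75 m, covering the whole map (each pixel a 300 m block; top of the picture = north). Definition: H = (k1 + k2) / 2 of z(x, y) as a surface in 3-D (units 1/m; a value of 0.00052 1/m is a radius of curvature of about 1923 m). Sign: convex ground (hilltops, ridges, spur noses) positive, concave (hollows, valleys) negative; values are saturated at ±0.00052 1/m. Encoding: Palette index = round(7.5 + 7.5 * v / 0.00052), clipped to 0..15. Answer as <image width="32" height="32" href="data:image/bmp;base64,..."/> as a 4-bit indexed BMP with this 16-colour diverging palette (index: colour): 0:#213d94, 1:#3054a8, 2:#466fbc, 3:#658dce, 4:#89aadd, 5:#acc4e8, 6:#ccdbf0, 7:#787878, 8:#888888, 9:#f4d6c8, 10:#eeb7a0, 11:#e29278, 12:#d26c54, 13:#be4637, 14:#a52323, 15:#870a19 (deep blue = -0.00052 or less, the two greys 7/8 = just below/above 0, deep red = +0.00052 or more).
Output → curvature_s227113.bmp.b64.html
<image width="32" height="32" href="data:image/bmp;base64,Qk12AgAAAAAAAHYAAAAoAAAAIAAAACAAAAABAAQAAAAAAAACAAATCwAAEwsAABAAAAAAAAAAlD0hAKhUMAC8b0YAzo1lAN2qiQDoxKwA8NvMAHh4eACIiIgAyNb0AKC37gB4kuIAVGzSADdGvgAjI6UAGQqHAGxLWgucaFEoqUd4ZnZSZ0msv54//kPaVWl7hlqWBWp1dzKIiZlJqYaGZpZq22Ssq7hRi4e2BGtcmGuot6d2m7j5QV7ZWaQhKpxHzmVGVnrHi5jPlWhzpKaCaIvaOqu2lXqjfUBkolinW4d3ytSpy4RUmrfWaVOfrASKYdq211p0XaNrmOyIeJN5u2SlhTVUp0SafK1E2vmYhHapZmnCGYZ51WRBPr+Wh7iViqZLqmhwVManh7jfy1VWM6hhj6V1cNpyQDaP5FRDF/qWpGSmhFKTNGM1pTtngYfphCabaaZ2tHqCQoX1VVtYx0N8dm7pKYZ+4yp4v9OGVGZgNau/tESlmEQdKi9GJabKozBVuYNro2pVOUhffI6dpVQAjeumZ2enx6q3eMq92TJDhmr8zOOW58difPmpl1dAFpbsqvlT6XJVA4lIaSEKv5lmeJjpgtk0djRdqJtEGr1EJ7rIpomXRMdY+3jMZWtHqWXPjP1qxYukNcmXaTl7EVyMejl7nO14UAW7jOUIrk2/AUcXdjToiHRber3Ios57dgVWh5FPdkd2TMrP9q7klkAHu46DFpJuQXhVcybM2bdhX3Y+hY4ny1AGdopgmLWtEDrEWTMFi81GuXSkhFd5i5FYyJlga4U1OHl0u6VOVhNiat/4YXKKdUprWQIkWPs5nXbVhWZr"/>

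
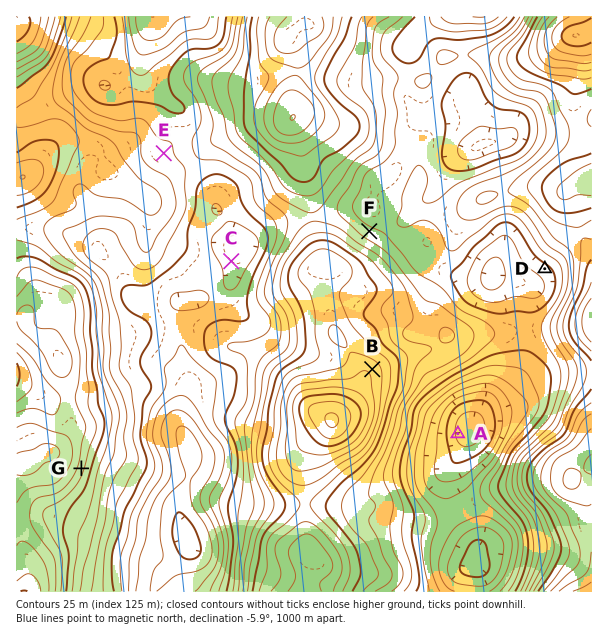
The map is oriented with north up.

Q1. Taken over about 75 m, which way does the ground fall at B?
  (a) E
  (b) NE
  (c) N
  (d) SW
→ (b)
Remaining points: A E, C NE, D SW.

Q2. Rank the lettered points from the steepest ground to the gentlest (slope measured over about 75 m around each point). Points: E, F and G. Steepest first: G F E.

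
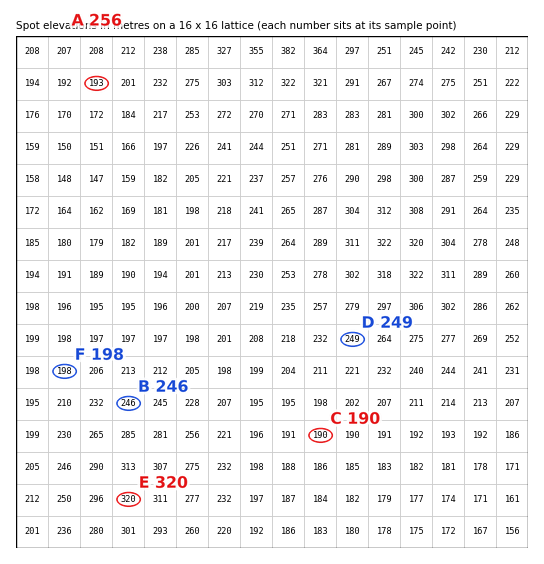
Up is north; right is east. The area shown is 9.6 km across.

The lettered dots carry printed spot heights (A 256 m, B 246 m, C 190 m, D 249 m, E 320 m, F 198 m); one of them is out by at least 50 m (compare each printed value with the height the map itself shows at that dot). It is A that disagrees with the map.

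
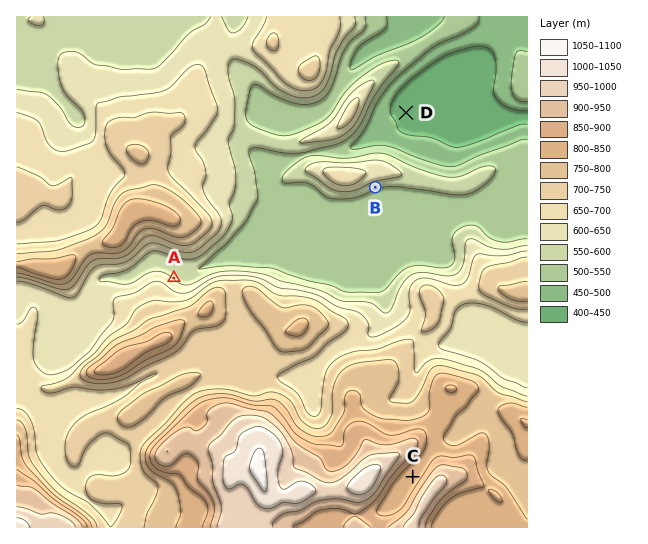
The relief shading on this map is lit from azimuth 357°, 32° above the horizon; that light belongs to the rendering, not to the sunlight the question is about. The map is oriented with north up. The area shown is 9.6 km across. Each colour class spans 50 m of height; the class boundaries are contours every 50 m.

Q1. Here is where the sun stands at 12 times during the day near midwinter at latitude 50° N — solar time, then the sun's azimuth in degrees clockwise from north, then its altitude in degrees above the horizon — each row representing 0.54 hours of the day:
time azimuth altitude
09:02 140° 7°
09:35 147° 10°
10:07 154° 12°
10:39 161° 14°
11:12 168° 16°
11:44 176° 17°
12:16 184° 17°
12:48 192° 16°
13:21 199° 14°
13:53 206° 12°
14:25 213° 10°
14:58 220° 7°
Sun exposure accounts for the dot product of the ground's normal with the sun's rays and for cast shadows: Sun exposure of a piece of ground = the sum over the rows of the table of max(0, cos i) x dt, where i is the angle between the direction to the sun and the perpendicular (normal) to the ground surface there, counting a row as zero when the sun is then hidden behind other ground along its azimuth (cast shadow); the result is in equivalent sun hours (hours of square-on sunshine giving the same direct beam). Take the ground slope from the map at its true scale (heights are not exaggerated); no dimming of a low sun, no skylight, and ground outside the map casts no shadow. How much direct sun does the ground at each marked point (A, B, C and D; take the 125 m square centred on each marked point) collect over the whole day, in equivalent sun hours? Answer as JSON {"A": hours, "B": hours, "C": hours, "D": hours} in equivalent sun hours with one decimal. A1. {"A": 0.2, "B": 3.0, "C": 1.1, "D": 1.3}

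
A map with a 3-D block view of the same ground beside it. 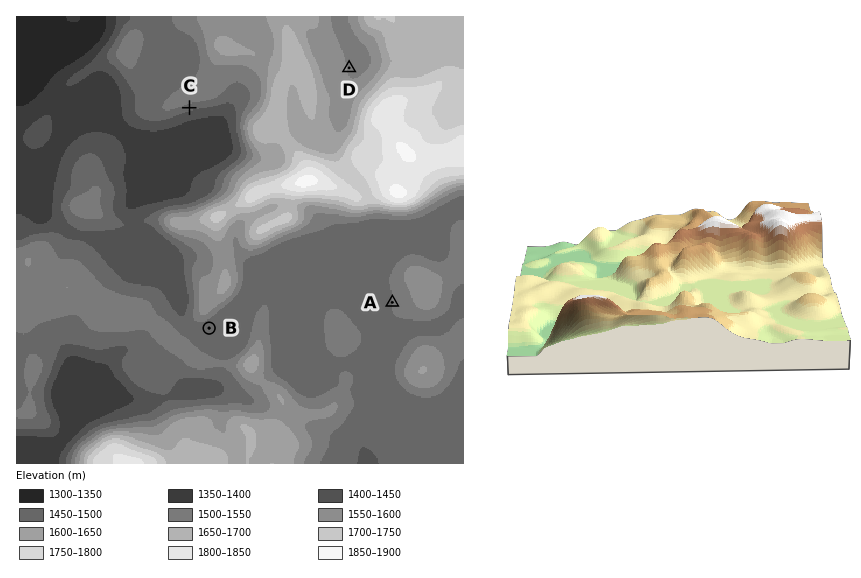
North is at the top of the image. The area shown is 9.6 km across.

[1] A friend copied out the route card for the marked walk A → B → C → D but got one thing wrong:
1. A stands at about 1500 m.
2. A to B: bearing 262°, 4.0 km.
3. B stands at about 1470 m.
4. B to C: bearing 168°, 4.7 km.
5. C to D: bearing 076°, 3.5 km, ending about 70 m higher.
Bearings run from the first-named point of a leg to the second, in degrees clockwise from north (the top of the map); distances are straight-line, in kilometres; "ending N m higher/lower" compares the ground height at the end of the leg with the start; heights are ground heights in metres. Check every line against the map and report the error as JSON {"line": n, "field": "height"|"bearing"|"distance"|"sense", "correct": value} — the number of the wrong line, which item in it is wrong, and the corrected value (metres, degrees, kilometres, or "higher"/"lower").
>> {"line": 4, "field": "bearing", "correct": 355}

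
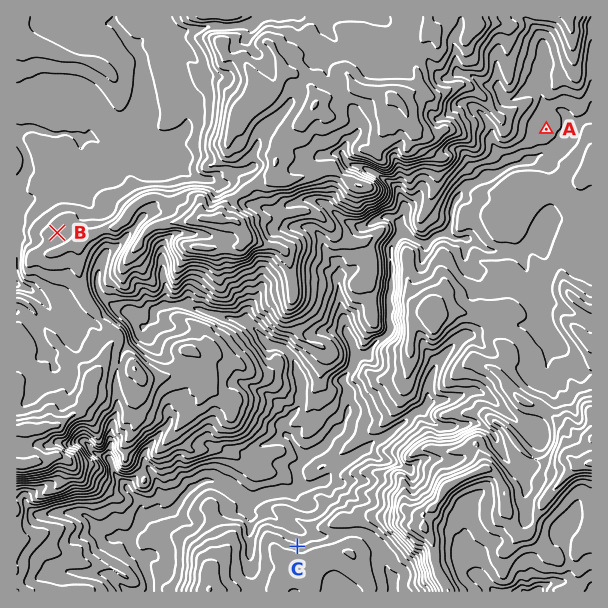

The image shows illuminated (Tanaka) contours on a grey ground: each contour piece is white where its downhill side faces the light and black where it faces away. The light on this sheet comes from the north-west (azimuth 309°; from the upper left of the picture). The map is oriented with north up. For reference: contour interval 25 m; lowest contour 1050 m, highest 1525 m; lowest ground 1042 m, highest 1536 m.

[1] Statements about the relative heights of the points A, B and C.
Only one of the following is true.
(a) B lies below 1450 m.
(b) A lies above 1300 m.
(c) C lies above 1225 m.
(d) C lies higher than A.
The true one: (a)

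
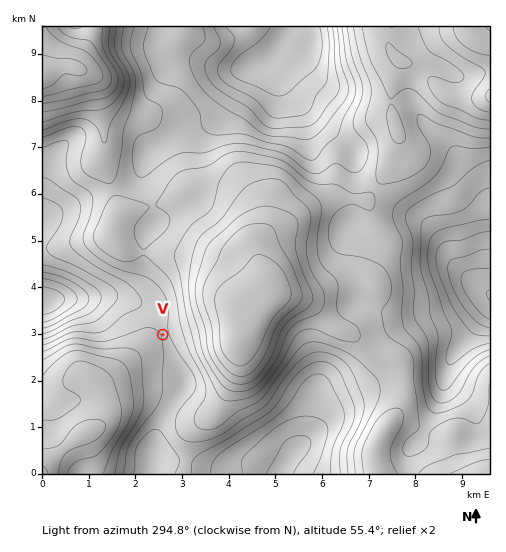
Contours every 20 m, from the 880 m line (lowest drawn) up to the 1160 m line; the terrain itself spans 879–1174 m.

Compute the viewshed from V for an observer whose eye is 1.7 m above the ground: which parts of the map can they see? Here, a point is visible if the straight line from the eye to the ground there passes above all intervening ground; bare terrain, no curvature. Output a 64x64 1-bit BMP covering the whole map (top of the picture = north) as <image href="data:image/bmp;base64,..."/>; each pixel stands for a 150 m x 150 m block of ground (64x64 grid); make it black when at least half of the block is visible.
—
<image width="64" height="64" href="data:image/bmp;base64,Qk0+AgAAAAAAAD4AAAAoAAAAQAAAAEAAAAABAAEAAAAAAAACAAATCwAAEwsAAAIAAAAAAAAA////AAAAAAAAAAAAAAAAAAAAAAAAAAAAAAAAAAAAAAAAAAAAAAAAAAAAAAAAAAAAAAAAAAAAAAAAAAAAAAAAAAAAPAAAAAAAAAA/AAAAAAAAHB+AAAAAAAAeH4AAAAAAAB8fgAAAAAAAHk+AAAAAAAA+Z4AAAAAAAH4ngAAAAAAB/gfAAAAAAAP/38AAAAAAB///wAAAAAAAD//AAAAAAAAB/8AAAAAAAAD/wAAAAAAAAH+AAAAAAAAAf4AAAAAAAAB/AAAAAAAAAP8AAAAAAAAB/gAAAAAAAAP8AAAAAAAAD/gAAAAAAAA/+AAAAAAAAP/wAAAAAAAD/+AAAAAAAAf8AAAAAAAAAeAAAAAAAAAAAAAAAAAAAAAAAAAAAAAAAAAAAAAAAAAAAAAAAAAAAAAAAAAAAAAAAAAAAAAAAAAAAAAAAAAAAAAAAAAAAAAAAAAAAAAAAAAAAAAAAAAAAAAAAAAAAAAAAAAAAAAAAAAAAAAAAAAAAAAAAAAAAAAAAAAAAAAAAAAAAAAAAAAAAAAAAAAAAAAAAAAAAAAAAAAAAAAAAAAAAP/AAAAAAAAA/+AAAAAAAAD/4AAAAAAAAP/gAAAAAAAA/+AAAAAAAAAMAAAAAAAAAAAAAAAAAAAAAAAAAAAAAAAAAAAAAAAAAAAAAAAAAAAAAAAAAAAAAAAAAAAAAAAAAA=="/>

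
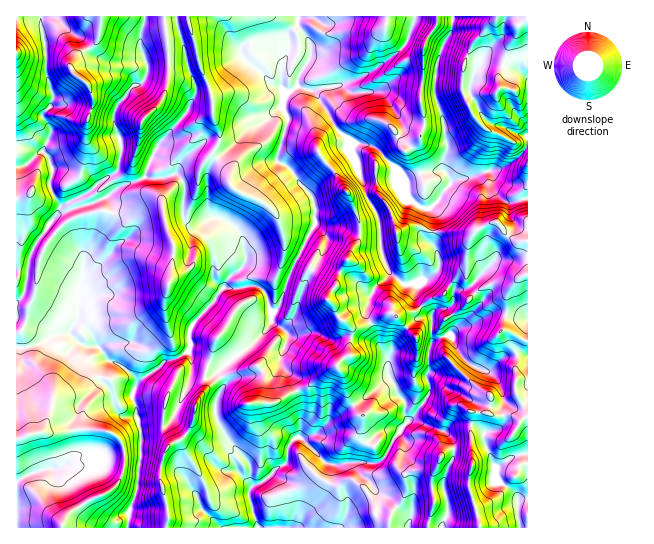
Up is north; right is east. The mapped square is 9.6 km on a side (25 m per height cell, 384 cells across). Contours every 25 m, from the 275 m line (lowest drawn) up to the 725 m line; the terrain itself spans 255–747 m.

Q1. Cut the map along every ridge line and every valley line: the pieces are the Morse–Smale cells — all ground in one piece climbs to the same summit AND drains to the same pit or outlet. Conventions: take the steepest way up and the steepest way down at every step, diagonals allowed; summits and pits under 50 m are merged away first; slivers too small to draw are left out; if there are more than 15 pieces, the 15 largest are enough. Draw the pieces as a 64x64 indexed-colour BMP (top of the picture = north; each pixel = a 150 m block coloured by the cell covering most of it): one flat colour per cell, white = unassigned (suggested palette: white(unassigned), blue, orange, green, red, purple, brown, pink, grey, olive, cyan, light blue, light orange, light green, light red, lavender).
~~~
<image width="64" height="64" href="data:image/bmp;base64,Qk12CAAAAAAAAHYAAAAoAAAAQAAAAEAAAAABAAQAAAAAAAAIAAATCwAAEwsAABAAAAAAAAAA////ALR3HwAOf/8ALKAsACgn1gC9Z5QAS1aMAMJ34wB/f38AIr28AM++FwDox64AeLv/AIrfmACWmP8A1bDFAMzMzKqqqqqIiIu7u7u7u1VVVVVVVVVVXu7u4AAAAAAAzMzMqqqqqoiIi7u7u7u7VVVVVVVVVVVe7u7uAAAAAADMzMzMqqqqiIiLu7u7u7tVVVVVVVVVVV7u7u4AAAAAAMzMzMzKqqqoiIu7u7u7tVVVVVVVVVVVVe7u7gAAAAAAzMzMzMzKqqiIu7u7u7u1VVVVVVVVVVVVXu7uAAAAAADMzMzMzMzKqIi7u7u7u7VVVVVVVVVVVVVe7uAAAAAAAMzMzMzMzMqoiLu7u7u7tVVVVVVVVVVVVV7u7gAAAAAAzMzMzMzMyqiIu7u7u7u1VVVVVVVVVVVV7u7uAAAAAADMzMzMzMzKqIi7u7u7u7VVVVVVVVVVVV7u7u4AAAAAAMzMzMzMzMqqiIu7u7u7VVVVVVVVVVVV7u7u7uAAAAAAzMzMzMzMyqqIi7u7u7VVVVVVVVVVVe7u7u7u4AAAAACszMzMzMzKqoiIi7u7VVVVVVUFVVVe7u7u7u4AAAAAAKqqqqqqqqqoiIiIu7tVVVVVVQBVVV7u7u7uMwAAAAAAqqqqqqqqqqiIiIi7tVVVVVVVAAVVXu7u7jMzMzAAAACqqqqqqqqgCIiIiLu1VVVVVVUAAAVe7u7gMzMzMDMzM6qqqqqqqgAIiIiIi7VVVVVVVQAAAA7u7uADMzMzMzMzqqqqqqqqAAiIiIiLtVVVUABQAAAAAO7uAAMzMzMzMzOqqqqqqqAACIiIiIi7VVVQAAAAAAAADuAAADMzMzMzM6qqqqqqoAAEiIiIiItVVVAAAAAAAAAAAAADMzMzMzMzqqqqqqqgAERIiIiIgABVUAAAAAAAAAAAAAAzMzMzMzOqqqqqqqAERESIiIiIAAAAAAAAAAAAAAAAADMzMzMzM6qqqqqqpERERERIiIiIAAAAAAAAAAAAAAAAMzMzMzMzmqqqqqpERERERESIiIiAAAAAAAAAAAAAAAAzMzMzMzOZmaqpmURERERERIiIiIgAAAAAAAAA0AAAAAMzMzMzM5mZmZmUREREREREiIiIiIAA3d3d3d3QAAAAAAMzMzMzmZmZmURERERERESIiIiIiADd3d3d3QAAAAAAAzMzMzOZmZmZREREREREREiIiIiIAA3d3d3dAAAAAAAzMzMzM5mZmZlERERERERERIiIiIhwDd3d3d0AAAADMzMzMzMzmZmZmURERERERERESIiIh3AN3d3d3QAAADMzMzMzMzOZmZmZRERERERERERIiIiHcADd3d3d0AAAMzMzMzMzM5mZmZlERERERERERER3d3d3AN3d3d3QAAAzMzMzMzMzmZmZmUREREREREREREd3d3cADd3d3d0AAAAzMzMzMzOZmZmZRERERERERERERHd3d3AN3d3d3QAAAAMzMzMzM5mZmZmURERERERERERER3d3cADd3d3dAAAAAzMzMzMzmZmZmZRERERERERERERHd3d3AN3d3d0AAAADMzMzMzOZmZmZmURERERERERERHd3d3cADd3d3QAAADMzMzMzM5mZmZmZREREREREREREd3d3d3AN3d3QAAAAMzMzMzMzmZmZmZmUREREREREREd3d3d3cN3QAAAAAAAzMzMzMzOZmZmZmZREREREQiJEd3d3d3dwAAAAAAAAADMzMzMzM5mZmZmZmURERERCInd3d3d3d3AAAAAAAAAAMzMzMzMzmZmWIimZREREREIid3d3d3d3cAAAAAAAABEzMzMzMzOZmZZmIiJEREREQiJ3d3d3d3dwAAAAAAABERMzMzMREZmZZmZmIiRERERCInd3d3d3dwAAAAAAABERETMzMxERmZlmZmZiIiREREIid3d3d3dxEAAAAQAAEREREzMxERGZmWZmZmYiIiIiIiJ3d3d3d3ERAAABERERHxEREREREZmZZmZmZmIiIiIiIid3d3dxEREQAAERERH/8RERERERmZlmZmZmYiIiIiIiInd3d3EREREAEREREf//ERERERGZAGZmZmZiIiIiIiIiJ3d3cREREREREREf//8REREREQAAZmZmZmIiIiIiIiIid3dxEREREREREf///xERERERAABmZmZmYiIiIiIiIiInd3cRERERERER////EREREREAAGZmZmYiIiIiIiIiIiJ3dxERERERERH///EREREREQAGZmZmZiIiIiIiIiIiIiJ3EREREREREf//8RERERERAABmZmZmYiIiIiIiIiIiIiEREREREREf///xEREREREAAAZmZmZiIiIiIiIiIiIiIREREREREf////EREREREQAAZmZmZmYiIiIiIiIiIiIgEREREfEf////ERERERERAABmZmZmZmIiIiIiIiIiIiAAAAAP//////8REREREREAAGZmZmZmZiIiIiIiIiIiIAAAAAAP/////xEREREREQAAZmZmZmZmIiIiIiIiIiIgAAAAAAAP////8RERERERAABmZmZmZmYiIiIiIiIiIiIAAAAAAAD////xEREREREAAGZmZmZmZiIiIiIiIiIiIgAAAAAAAAD///EREREREQAAZmZmZmZiIiIiIiIiIiIiAAAAAAAAAA//8RERERERAAZmZmZmZmYiIiIiIiIiIiIAAAAAAAAAD///EREREREABmZmZmZmZiIiIiIiIiIiIiAAAAAAAAAP//8REREREQAGZmZmZmZmIiIiIiIiIiIiIAAAAAAAAAD///ERERER"/>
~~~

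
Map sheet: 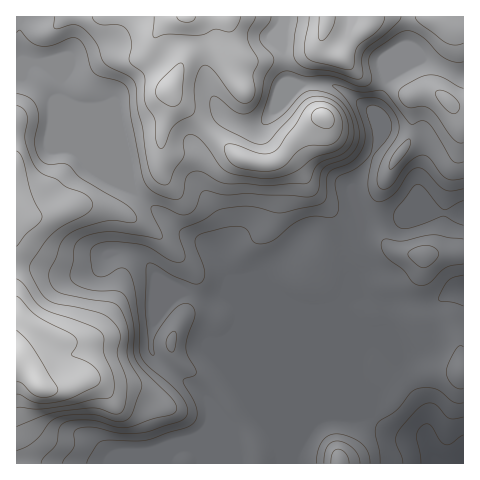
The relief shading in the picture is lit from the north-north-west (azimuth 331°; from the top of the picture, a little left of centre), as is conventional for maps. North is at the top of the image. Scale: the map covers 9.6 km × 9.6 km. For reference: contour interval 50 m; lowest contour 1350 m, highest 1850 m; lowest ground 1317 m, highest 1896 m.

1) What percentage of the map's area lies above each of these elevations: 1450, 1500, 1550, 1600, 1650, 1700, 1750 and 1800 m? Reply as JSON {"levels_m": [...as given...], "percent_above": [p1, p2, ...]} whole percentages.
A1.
{"levels_m": [1450, 1500, 1550, 1600, 1650, 1700, 1750, 1800], "percent_above": [96, 65, 56, 49, 34, 24, 13, 4]}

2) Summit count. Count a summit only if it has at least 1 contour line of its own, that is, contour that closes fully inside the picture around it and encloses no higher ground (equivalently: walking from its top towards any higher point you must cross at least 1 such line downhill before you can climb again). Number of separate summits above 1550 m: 6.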